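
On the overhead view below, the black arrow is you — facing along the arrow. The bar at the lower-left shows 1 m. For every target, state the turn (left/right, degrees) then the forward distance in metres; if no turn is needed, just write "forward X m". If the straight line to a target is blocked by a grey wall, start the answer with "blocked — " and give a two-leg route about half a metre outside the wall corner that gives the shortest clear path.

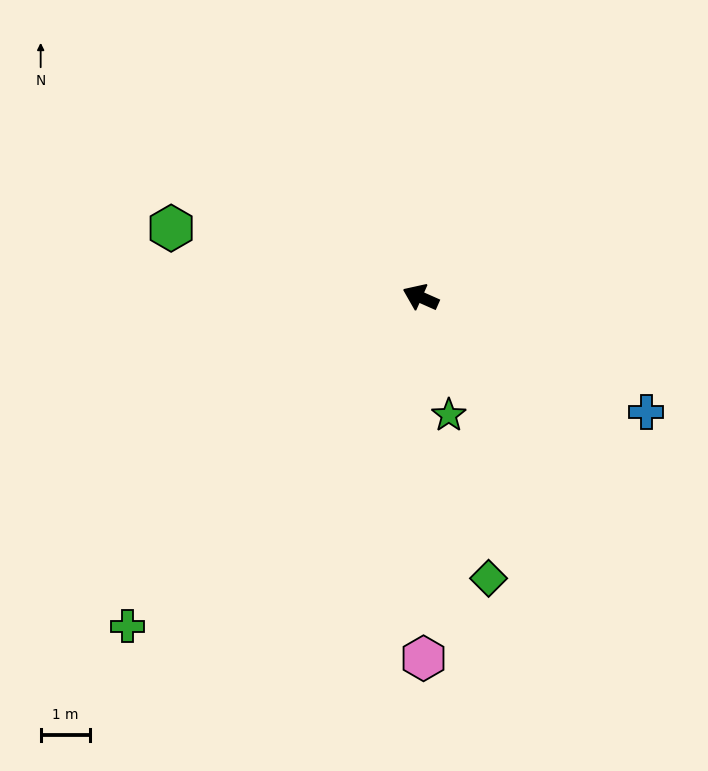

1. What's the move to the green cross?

turn left 72°, forward 8.9 m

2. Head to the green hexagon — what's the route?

turn left 8°, forward 5.2 m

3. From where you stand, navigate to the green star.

turn left 127°, forward 2.4 m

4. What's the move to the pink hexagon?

turn left 114°, forward 7.3 m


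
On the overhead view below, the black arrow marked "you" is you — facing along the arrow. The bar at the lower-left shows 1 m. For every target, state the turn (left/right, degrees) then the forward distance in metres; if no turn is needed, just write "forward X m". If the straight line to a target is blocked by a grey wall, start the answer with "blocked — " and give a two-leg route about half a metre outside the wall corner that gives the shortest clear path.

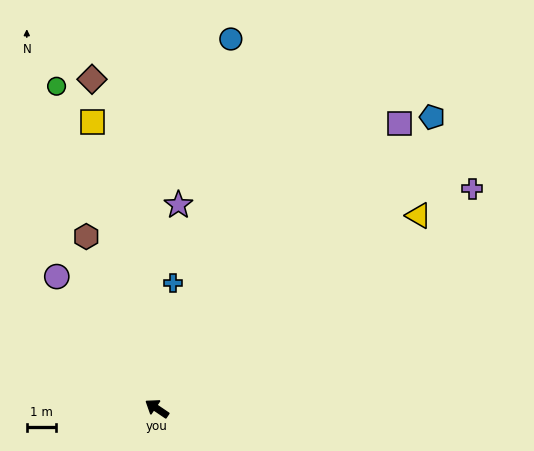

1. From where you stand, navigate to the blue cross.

turn right 63°, forward 4.4 m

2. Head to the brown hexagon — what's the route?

turn right 34°, forward 6.4 m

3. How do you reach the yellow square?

turn right 43°, forward 10.2 m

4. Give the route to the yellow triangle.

turn right 109°, forward 11.3 m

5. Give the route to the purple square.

turn right 96°, forward 13.0 m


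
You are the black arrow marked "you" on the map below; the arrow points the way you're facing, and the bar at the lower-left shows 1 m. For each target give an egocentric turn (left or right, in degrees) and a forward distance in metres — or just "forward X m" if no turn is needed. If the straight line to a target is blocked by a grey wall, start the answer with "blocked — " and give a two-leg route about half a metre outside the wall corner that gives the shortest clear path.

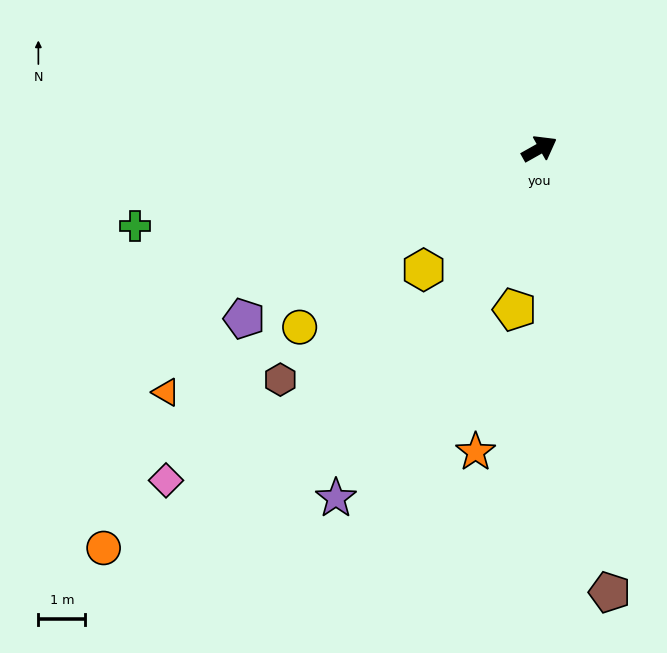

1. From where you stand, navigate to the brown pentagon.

turn right 110°, forward 9.6 m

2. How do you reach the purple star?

turn right 150°, forward 8.6 m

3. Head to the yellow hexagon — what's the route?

turn right 163°, forward 3.6 m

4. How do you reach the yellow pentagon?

turn right 128°, forward 3.5 m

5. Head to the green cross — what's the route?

turn left 162°, forward 8.8 m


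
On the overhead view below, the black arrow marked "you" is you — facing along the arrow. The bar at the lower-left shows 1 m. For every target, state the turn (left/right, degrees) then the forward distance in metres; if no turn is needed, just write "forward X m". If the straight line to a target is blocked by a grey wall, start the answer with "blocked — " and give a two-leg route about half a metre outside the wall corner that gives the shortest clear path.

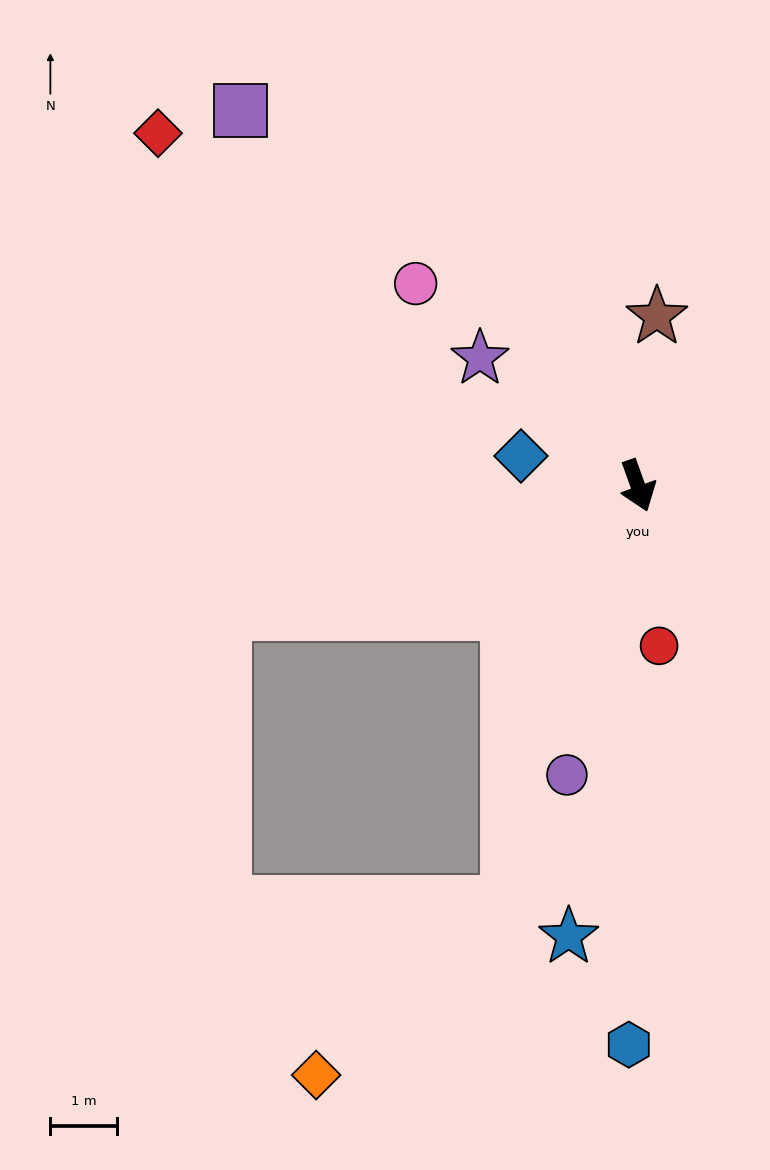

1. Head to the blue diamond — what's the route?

turn right 124°, forward 1.8 m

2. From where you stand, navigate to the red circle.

turn right 12°, forward 2.4 m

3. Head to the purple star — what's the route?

turn right 149°, forward 3.1 m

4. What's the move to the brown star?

turn left 154°, forward 2.6 m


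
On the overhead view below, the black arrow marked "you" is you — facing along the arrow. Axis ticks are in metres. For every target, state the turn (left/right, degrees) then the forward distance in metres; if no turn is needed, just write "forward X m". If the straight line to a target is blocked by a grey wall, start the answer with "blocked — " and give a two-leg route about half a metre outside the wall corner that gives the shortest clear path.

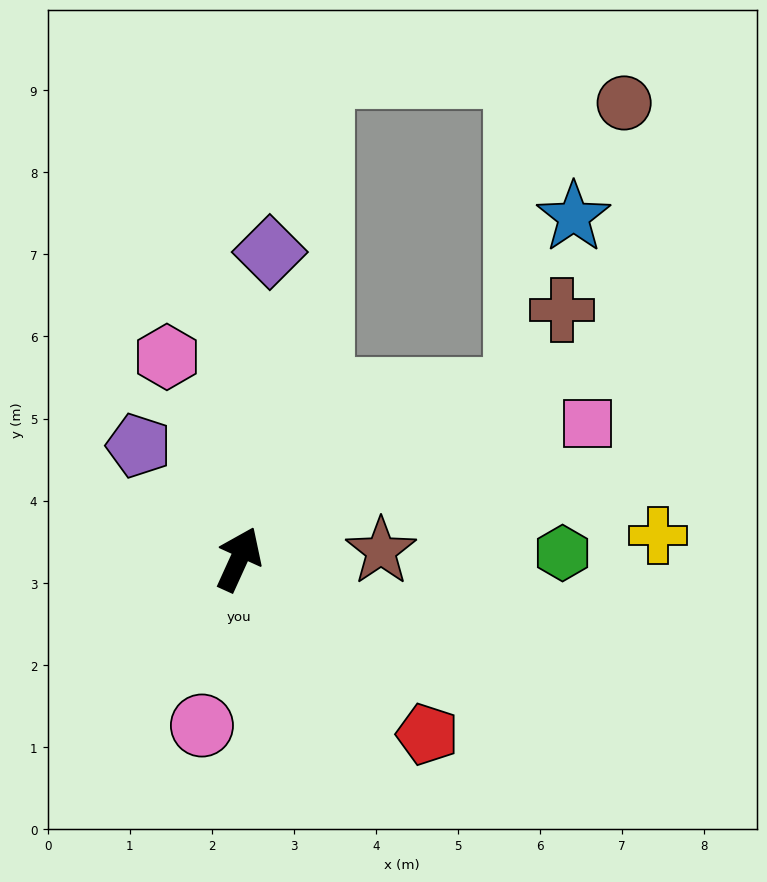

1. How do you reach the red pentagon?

turn right 108°, forward 3.1 m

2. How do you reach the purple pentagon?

turn left 66°, forward 1.8 m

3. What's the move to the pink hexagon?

turn left 44°, forward 2.6 m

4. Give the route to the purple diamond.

turn left 19°, forward 3.8 m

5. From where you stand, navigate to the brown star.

turn right 62°, forward 1.7 m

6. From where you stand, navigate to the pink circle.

turn right 168°, forward 2.1 m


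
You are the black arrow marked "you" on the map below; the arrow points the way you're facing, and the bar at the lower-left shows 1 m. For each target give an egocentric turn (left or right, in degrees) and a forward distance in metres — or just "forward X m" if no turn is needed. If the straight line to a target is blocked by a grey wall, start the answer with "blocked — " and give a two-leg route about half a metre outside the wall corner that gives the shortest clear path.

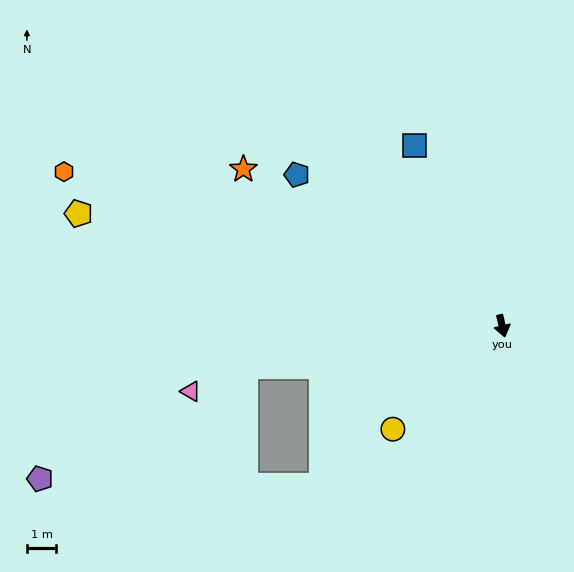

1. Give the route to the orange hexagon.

turn right 123°, forward 15.8 m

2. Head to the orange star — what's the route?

turn right 135°, forward 10.3 m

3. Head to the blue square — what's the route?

turn right 167°, forward 6.8 m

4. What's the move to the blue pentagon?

turn right 140°, forward 8.6 m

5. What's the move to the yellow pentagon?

turn right 118°, forward 14.9 m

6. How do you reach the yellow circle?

turn right 60°, forward 5.1 m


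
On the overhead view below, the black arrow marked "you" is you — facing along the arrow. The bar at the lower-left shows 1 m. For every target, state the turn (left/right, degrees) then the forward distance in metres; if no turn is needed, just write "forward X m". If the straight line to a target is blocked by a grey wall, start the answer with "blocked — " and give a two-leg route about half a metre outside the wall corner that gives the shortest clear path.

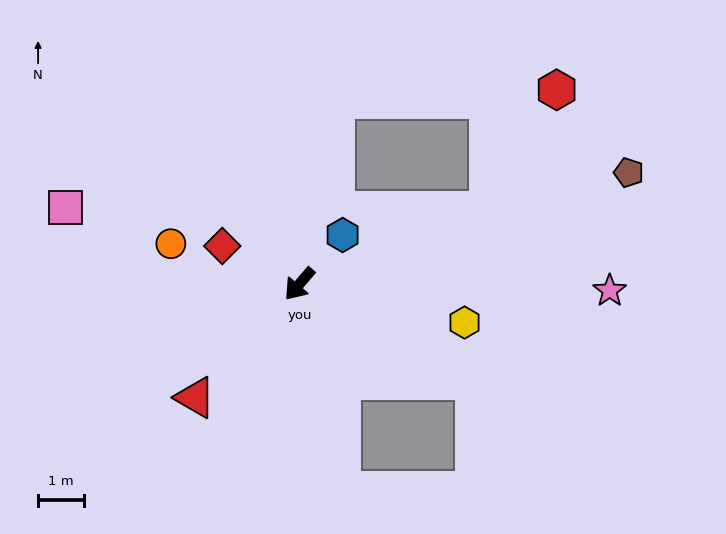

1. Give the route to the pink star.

turn left 129°, forward 6.8 m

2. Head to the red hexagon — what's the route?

blocked — turn left 152°, forward 4.4 m, then turn left 39°, forward 3.0 m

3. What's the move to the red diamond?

turn right 76°, forward 1.9 m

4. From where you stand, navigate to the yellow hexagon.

turn left 117°, forward 3.7 m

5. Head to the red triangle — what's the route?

forward 3.4 m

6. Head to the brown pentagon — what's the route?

turn left 149°, forward 7.6 m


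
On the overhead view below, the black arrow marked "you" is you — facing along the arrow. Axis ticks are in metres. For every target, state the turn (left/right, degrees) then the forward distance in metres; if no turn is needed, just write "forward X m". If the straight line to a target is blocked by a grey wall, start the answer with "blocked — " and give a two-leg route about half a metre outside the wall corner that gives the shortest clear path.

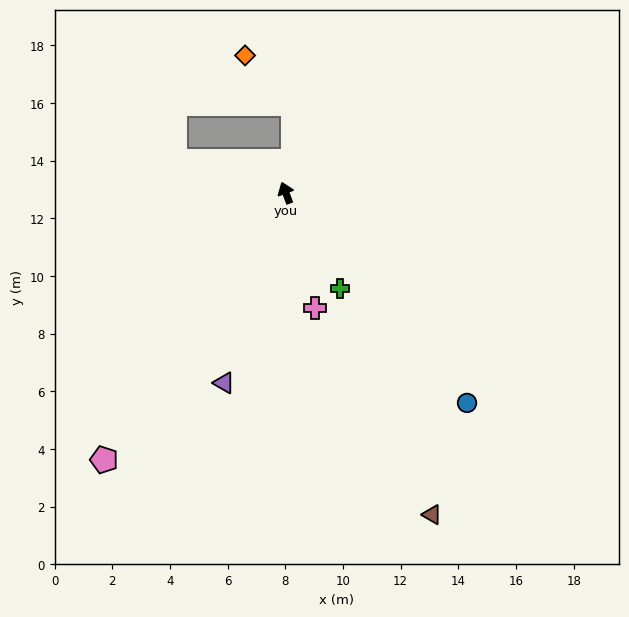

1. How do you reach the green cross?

turn right 171°, forward 3.8 m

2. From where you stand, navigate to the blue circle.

turn right 160°, forward 9.6 m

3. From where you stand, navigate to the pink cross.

turn left 174°, forward 4.1 m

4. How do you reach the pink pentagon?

turn left 125°, forward 11.2 m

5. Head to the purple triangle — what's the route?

turn left 141°, forward 6.9 m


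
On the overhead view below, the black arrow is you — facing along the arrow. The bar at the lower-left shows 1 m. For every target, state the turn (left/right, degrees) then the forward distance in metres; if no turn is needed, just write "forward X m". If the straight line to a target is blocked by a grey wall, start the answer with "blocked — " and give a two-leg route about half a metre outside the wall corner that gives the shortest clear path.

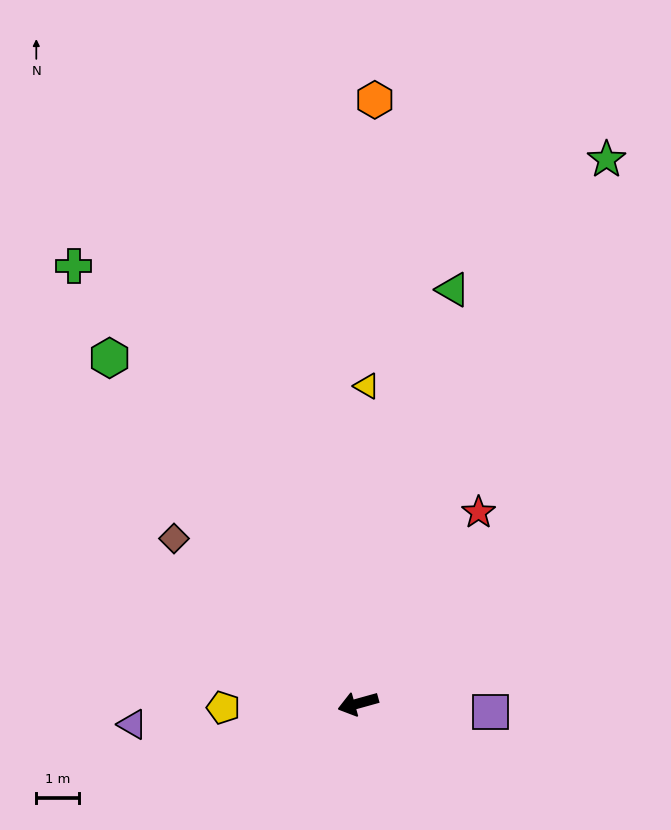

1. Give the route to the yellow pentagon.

turn right 14°, forward 3.1 m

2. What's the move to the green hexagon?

turn right 70°, forward 9.9 m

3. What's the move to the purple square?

turn left 161°, forward 3.1 m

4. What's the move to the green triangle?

turn right 118°, forward 9.9 m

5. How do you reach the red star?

turn right 138°, forward 5.3 m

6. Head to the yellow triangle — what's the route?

turn right 107°, forward 7.4 m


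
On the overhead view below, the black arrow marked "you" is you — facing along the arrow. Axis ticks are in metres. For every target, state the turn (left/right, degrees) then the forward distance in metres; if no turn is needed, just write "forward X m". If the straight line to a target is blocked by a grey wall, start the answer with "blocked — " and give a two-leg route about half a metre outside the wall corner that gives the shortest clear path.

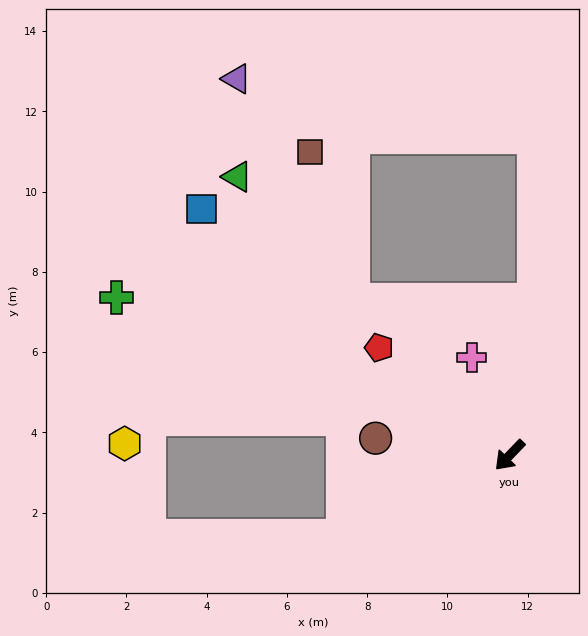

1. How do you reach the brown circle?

turn right 53°, forward 3.4 m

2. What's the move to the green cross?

turn right 68°, forward 10.6 m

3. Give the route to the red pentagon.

turn right 86°, forward 4.2 m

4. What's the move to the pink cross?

turn right 115°, forward 2.6 m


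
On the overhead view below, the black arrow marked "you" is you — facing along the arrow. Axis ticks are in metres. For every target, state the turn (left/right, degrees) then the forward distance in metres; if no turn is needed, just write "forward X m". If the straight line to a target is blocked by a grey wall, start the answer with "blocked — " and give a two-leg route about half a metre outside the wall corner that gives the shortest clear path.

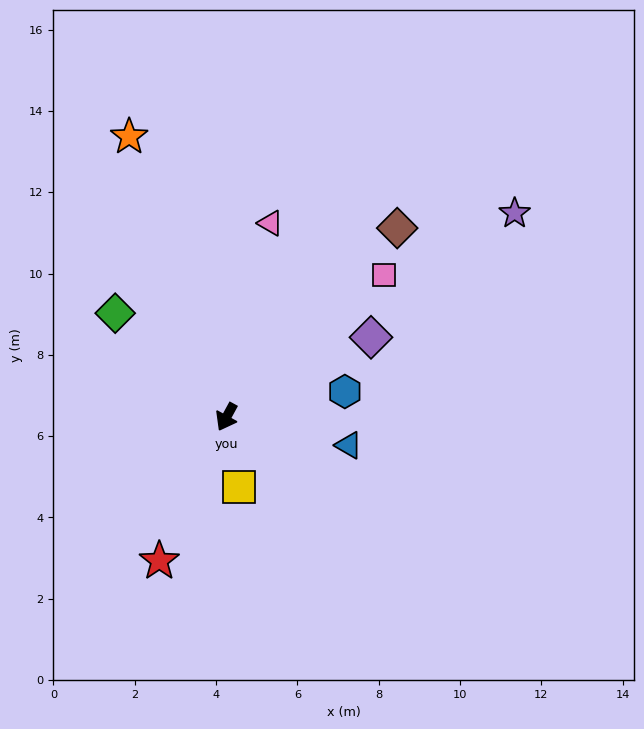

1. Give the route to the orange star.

turn right 132°, forward 7.3 m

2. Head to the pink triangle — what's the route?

turn right 164°, forward 4.9 m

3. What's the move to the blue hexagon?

turn left 131°, forward 3.0 m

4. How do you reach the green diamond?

turn right 104°, forward 3.7 m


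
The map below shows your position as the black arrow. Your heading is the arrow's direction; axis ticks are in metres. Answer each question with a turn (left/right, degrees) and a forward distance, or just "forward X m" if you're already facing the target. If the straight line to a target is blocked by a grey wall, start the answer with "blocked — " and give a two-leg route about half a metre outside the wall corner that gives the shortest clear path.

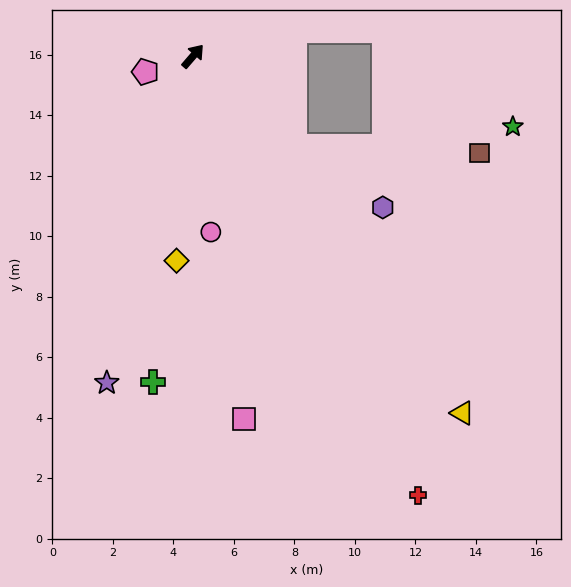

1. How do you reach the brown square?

blocked — turn right 91°, forward 4.5 m, then turn left 40°, forward 6.1 m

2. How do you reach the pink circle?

turn right 133°, forward 5.8 m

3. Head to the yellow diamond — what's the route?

turn right 144°, forward 6.8 m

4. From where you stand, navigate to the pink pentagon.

turn left 149°, forward 1.7 m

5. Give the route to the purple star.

turn right 154°, forward 11.2 m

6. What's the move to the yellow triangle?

turn right 102°, forward 14.8 m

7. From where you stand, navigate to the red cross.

turn right 112°, forward 16.3 m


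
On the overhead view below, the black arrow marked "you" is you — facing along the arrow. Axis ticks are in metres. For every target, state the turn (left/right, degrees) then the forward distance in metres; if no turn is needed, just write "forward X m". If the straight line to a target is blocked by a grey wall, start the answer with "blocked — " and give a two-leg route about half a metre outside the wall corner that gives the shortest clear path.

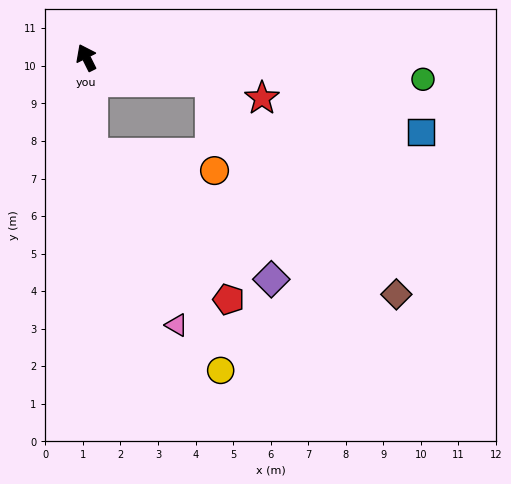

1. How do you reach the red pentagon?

blocked — turn left 157°, forward 2.6 m, then turn left 40°, forward 5.3 m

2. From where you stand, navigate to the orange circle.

blocked — turn right 127°, forward 3.4 m, then turn right 78°, forward 2.4 m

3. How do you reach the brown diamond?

blocked — turn right 127°, forward 3.4 m, then turn right 39°, forward 7.5 m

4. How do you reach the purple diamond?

blocked — turn left 157°, forward 2.6 m, then turn left 52°, forward 5.8 m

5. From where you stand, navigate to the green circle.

turn right 120°, forward 9.0 m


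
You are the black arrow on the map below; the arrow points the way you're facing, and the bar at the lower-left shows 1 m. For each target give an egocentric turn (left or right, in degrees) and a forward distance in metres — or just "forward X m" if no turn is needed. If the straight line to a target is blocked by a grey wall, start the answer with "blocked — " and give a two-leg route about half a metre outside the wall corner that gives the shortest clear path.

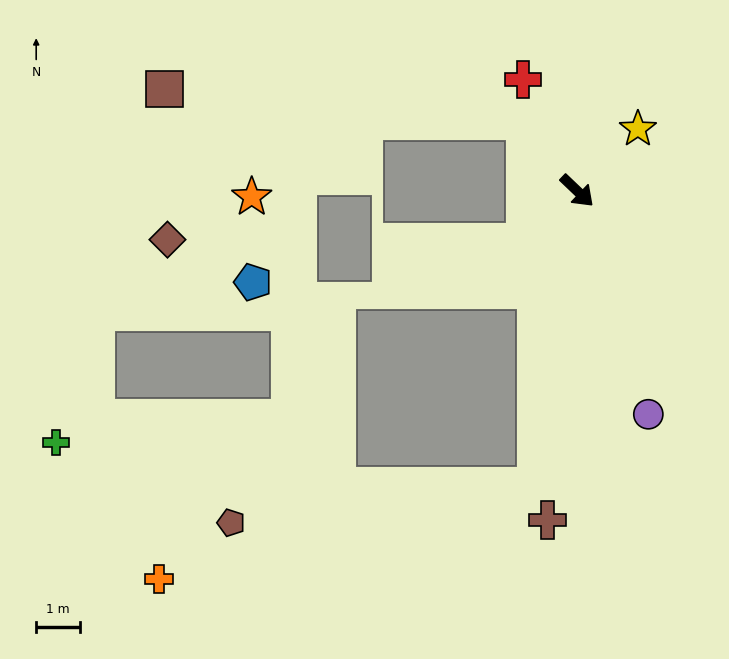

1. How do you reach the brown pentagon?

blocked — turn right 54°, forward 6.8 m, then turn right 75°, forward 7.0 m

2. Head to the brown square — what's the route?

blocked — turn left 171°, forward 2.0 m, then turn left 48°, forward 8.2 m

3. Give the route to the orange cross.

blocked — turn right 54°, forward 6.8 m, then turn right 68°, forward 8.8 m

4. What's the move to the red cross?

turn left 160°, forward 2.8 m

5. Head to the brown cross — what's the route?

turn right 51°, forward 7.5 m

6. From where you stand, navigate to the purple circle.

turn right 29°, forward 5.3 m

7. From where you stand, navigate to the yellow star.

turn left 89°, forward 2.0 m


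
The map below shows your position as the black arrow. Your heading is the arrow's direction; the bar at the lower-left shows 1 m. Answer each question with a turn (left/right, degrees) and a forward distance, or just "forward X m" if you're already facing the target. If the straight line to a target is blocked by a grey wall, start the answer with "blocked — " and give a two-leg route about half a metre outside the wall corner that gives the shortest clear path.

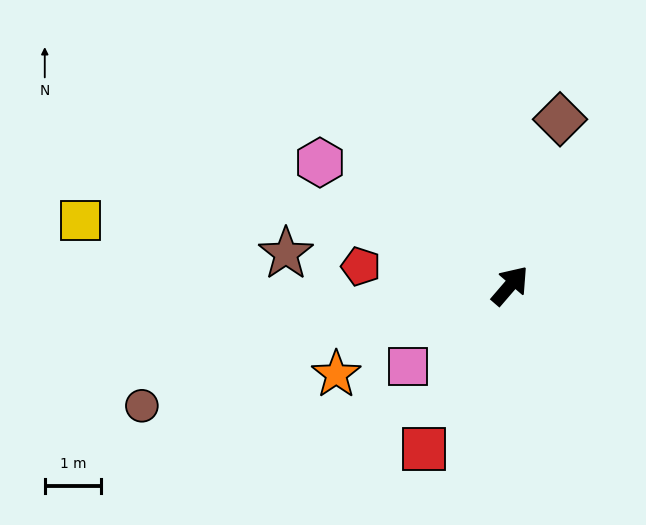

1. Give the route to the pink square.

turn left 169°, forward 2.3 m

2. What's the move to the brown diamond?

turn left 24°, forward 3.1 m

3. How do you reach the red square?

turn right 167°, forward 3.3 m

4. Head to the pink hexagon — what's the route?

turn left 98°, forward 4.0 m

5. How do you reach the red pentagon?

turn left 123°, forward 2.7 m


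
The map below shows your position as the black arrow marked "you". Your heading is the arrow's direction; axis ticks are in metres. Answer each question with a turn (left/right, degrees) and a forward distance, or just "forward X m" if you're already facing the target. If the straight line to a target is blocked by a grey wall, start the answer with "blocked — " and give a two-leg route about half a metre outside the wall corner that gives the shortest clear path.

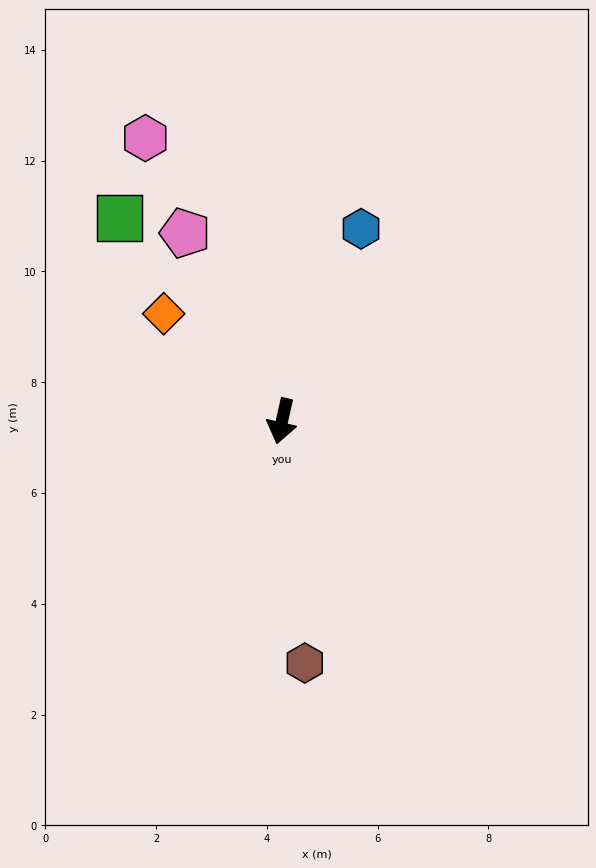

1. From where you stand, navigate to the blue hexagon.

turn left 170°, forward 3.8 m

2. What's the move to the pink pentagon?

turn right 140°, forward 3.8 m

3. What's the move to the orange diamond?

turn right 120°, forward 2.9 m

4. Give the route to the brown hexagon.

turn left 18°, forward 4.4 m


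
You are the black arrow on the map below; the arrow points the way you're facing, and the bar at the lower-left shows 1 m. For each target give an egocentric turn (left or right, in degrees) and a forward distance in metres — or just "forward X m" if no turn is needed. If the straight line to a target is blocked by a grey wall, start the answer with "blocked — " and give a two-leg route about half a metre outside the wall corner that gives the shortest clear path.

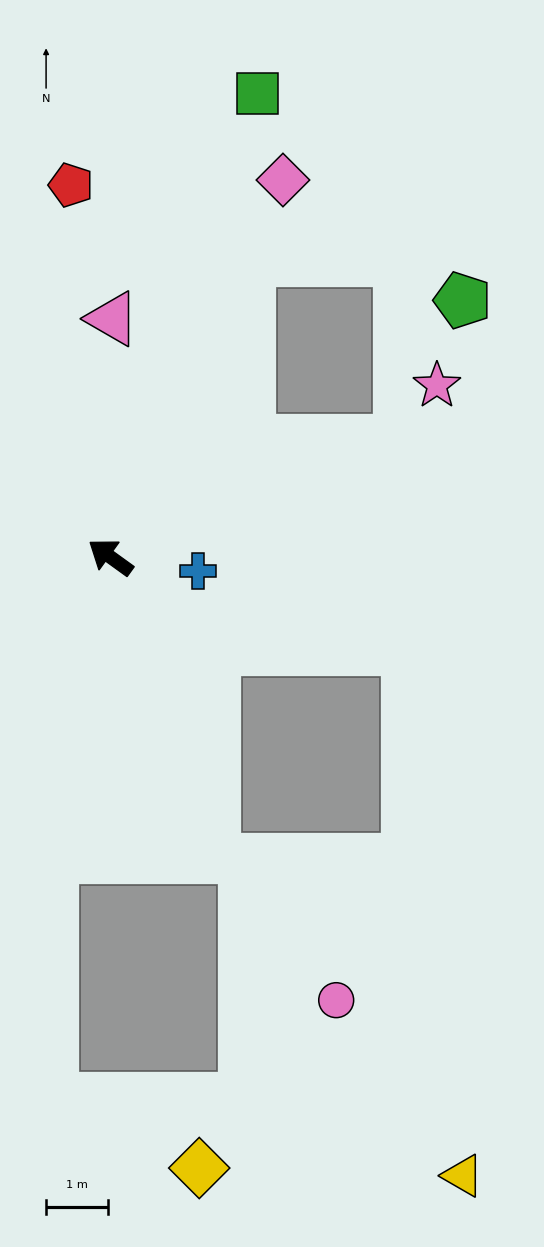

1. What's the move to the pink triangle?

turn right 55°, forward 3.9 m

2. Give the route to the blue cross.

turn right 153°, forward 1.4 m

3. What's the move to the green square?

turn right 72°, forward 7.9 m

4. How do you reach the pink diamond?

turn right 79°, forward 6.7 m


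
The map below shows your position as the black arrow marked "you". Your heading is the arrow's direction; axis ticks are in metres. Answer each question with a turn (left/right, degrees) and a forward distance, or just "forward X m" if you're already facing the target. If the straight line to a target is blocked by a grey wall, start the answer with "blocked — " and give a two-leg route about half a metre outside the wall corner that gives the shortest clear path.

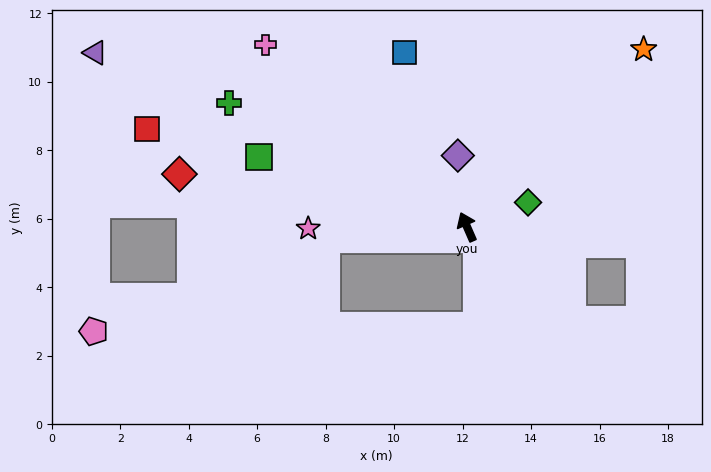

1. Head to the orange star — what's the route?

turn right 68°, forward 7.3 m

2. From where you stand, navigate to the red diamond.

turn left 56°, forward 8.5 m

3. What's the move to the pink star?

turn left 67°, forward 4.6 m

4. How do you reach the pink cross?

turn left 24°, forward 7.9 m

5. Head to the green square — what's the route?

turn left 48°, forward 6.4 m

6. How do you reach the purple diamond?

turn right 16°, forward 2.1 m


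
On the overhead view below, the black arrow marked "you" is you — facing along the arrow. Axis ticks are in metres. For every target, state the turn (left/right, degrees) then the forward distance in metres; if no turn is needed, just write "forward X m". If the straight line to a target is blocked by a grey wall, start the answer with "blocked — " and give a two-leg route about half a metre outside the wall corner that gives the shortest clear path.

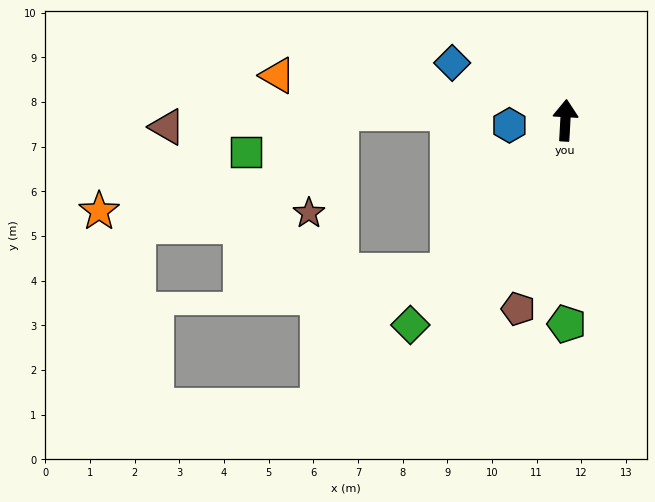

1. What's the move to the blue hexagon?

turn left 98°, forward 1.3 m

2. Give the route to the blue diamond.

turn left 66°, forward 2.8 m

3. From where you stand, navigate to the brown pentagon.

turn left 169°, forward 4.4 m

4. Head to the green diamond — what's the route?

turn left 146°, forward 5.7 m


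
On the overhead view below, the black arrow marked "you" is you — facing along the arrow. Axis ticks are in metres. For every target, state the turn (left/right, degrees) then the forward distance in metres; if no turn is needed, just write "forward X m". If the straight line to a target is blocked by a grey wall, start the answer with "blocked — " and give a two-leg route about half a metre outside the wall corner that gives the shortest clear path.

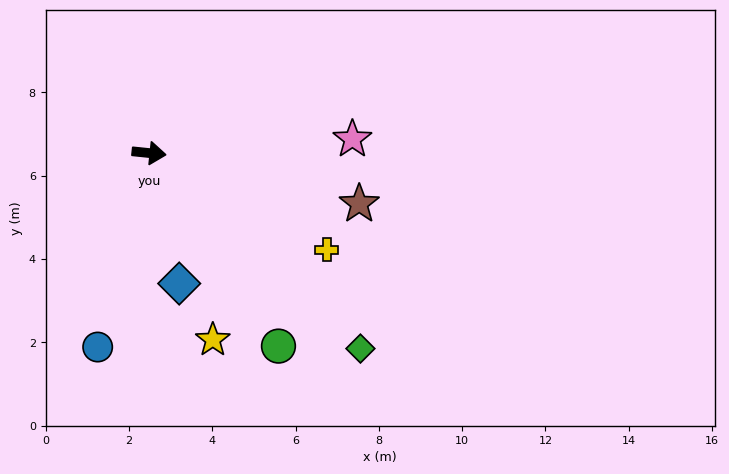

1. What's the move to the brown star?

turn right 8°, forward 5.2 m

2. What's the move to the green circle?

turn right 50°, forward 5.6 m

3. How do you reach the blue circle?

turn right 99°, forward 4.8 m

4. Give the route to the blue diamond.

turn right 71°, forward 3.2 m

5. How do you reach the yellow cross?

turn right 23°, forward 4.9 m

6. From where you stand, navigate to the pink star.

turn left 10°, forward 4.9 m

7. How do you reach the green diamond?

turn right 37°, forward 6.9 m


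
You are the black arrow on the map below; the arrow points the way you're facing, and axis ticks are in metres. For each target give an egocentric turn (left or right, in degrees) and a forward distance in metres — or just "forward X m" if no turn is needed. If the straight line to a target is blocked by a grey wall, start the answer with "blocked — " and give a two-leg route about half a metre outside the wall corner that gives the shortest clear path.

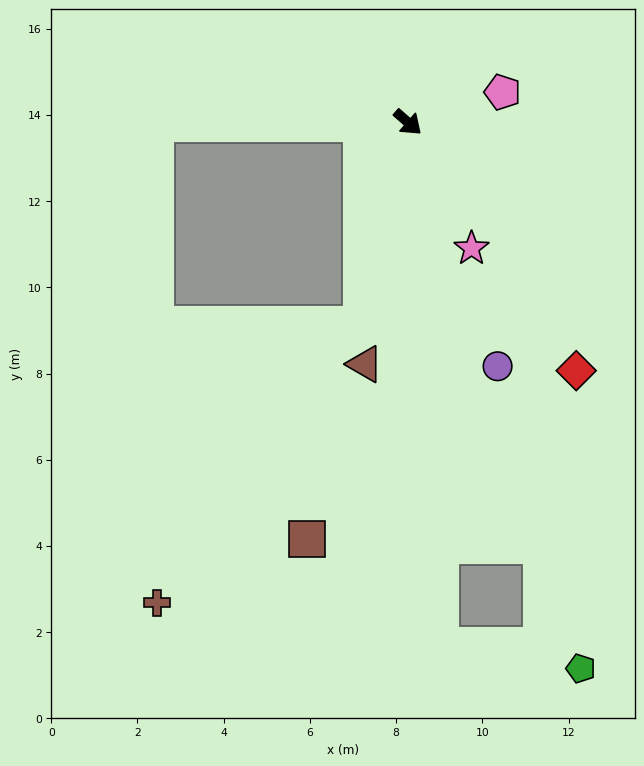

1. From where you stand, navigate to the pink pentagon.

turn left 59°, forward 2.3 m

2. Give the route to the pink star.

turn right 22°, forward 3.3 m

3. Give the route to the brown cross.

blocked — turn right 138°, forward 5.8 m, then turn left 89°, forward 11.1 m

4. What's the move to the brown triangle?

turn right 59°, forward 5.7 m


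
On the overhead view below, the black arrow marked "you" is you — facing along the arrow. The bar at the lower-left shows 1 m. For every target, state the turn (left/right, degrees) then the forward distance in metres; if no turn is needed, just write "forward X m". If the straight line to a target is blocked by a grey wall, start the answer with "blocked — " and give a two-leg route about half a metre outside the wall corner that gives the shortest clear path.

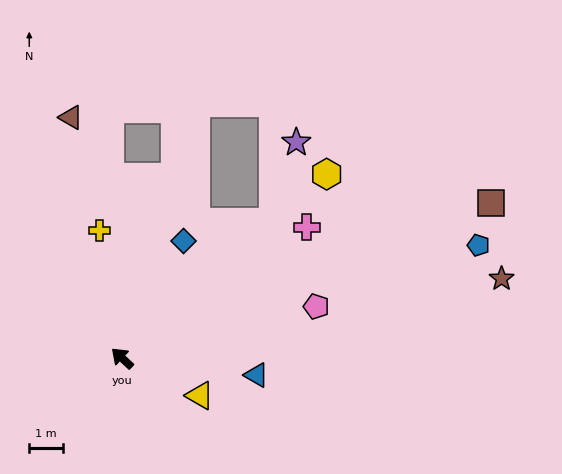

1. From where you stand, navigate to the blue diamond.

turn right 75°, forward 3.9 m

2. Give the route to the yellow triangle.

turn right 163°, forward 2.6 m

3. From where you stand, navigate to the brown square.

turn right 114°, forward 11.8 m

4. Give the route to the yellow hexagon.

turn right 95°, forward 8.2 m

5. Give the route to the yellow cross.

turn right 37°, forward 3.8 m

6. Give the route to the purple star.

blocked — turn right 95°, forward 6.0 m, then turn left 32°, forward 2.5 m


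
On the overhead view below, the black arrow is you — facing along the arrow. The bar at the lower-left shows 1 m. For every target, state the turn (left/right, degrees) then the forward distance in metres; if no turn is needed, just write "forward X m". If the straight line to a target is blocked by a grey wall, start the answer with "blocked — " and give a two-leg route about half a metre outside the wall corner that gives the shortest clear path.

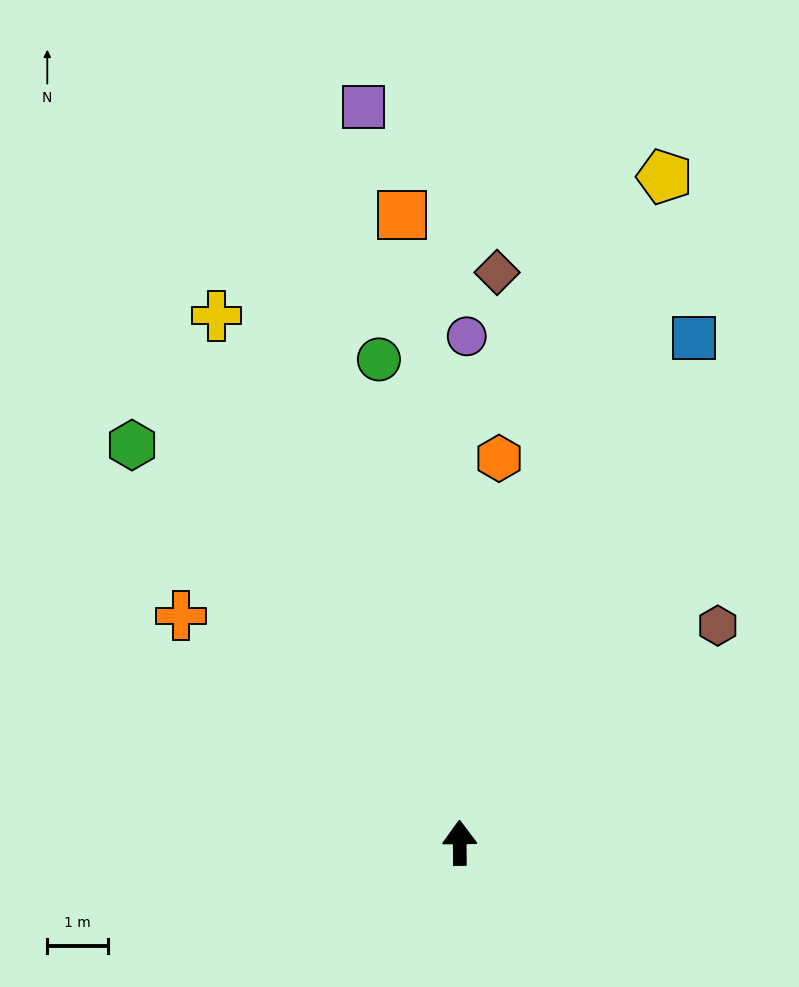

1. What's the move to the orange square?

turn left 5°, forward 10.5 m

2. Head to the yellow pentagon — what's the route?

turn right 18°, forward 11.6 m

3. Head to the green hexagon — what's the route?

turn left 39°, forward 8.5 m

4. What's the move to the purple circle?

forward 8.4 m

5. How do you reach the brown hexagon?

turn right 50°, forward 5.6 m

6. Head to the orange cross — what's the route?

turn left 50°, forward 6.0 m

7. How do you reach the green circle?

turn left 9°, forward 8.1 m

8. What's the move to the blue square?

turn right 25°, forward 9.2 m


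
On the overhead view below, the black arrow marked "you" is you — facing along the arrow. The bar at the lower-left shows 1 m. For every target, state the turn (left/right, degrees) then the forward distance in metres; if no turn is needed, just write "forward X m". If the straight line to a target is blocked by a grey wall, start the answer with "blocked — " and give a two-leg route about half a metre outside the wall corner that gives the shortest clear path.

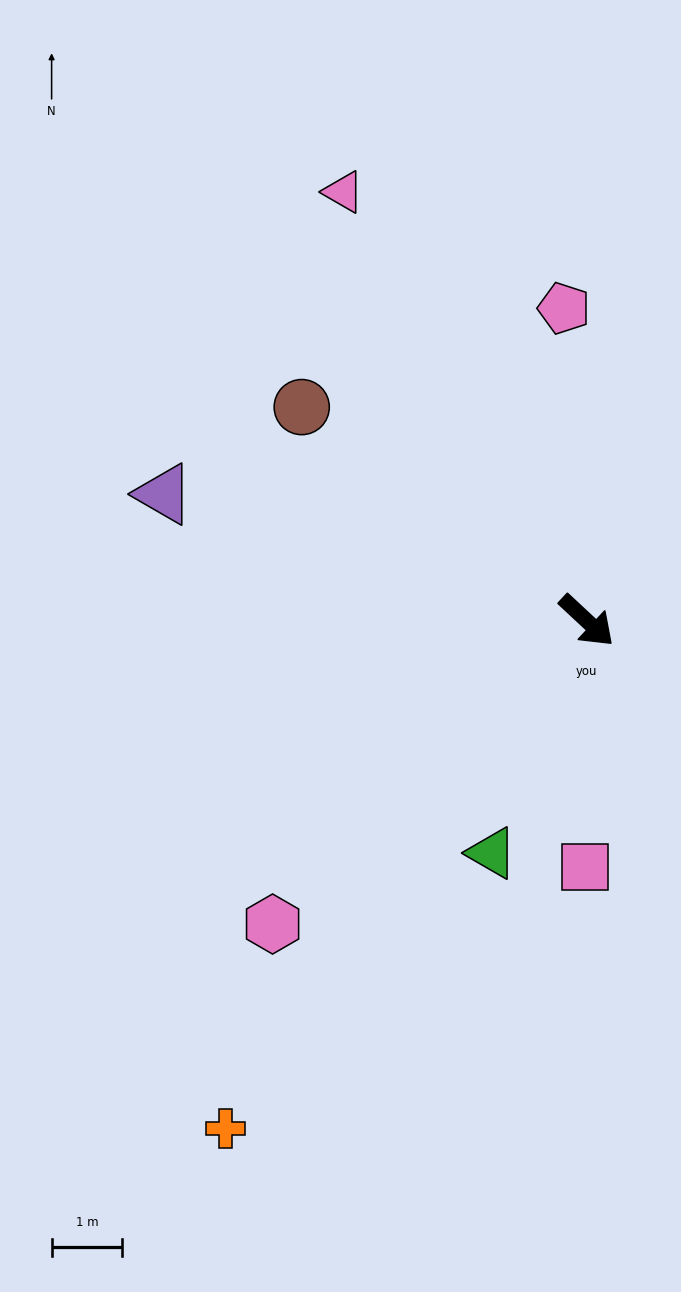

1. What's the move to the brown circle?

turn right 174°, forward 5.1 m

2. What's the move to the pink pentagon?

turn left 137°, forward 4.4 m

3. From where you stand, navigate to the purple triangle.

turn right 154°, forward 6.3 m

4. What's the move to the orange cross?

turn right 82°, forward 8.8 m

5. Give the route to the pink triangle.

turn left 163°, forward 7.0 m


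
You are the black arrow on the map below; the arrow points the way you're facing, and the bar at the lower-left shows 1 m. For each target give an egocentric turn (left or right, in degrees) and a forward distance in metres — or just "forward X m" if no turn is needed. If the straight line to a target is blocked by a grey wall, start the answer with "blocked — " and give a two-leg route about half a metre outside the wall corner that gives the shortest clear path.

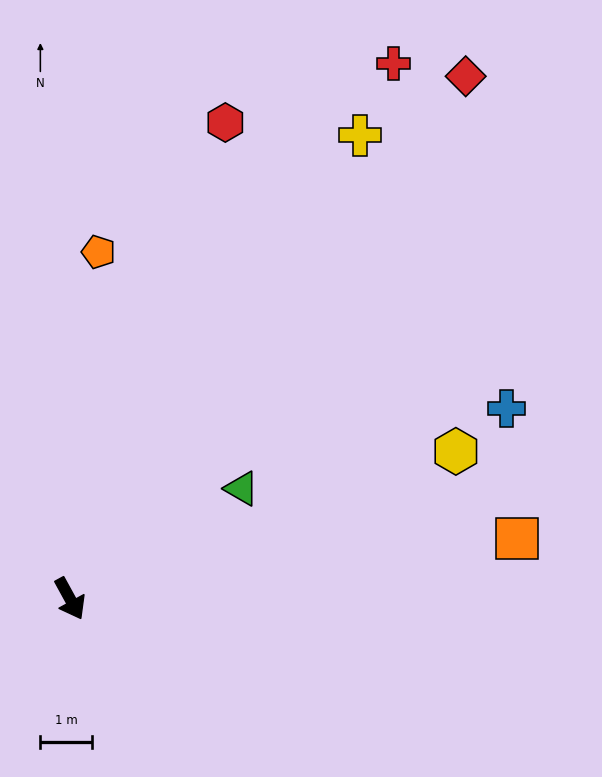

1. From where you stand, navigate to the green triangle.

turn left 94°, forward 4.0 m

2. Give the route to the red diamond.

turn left 114°, forward 12.7 m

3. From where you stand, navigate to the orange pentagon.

turn left 147°, forward 6.8 m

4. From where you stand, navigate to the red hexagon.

turn left 133°, forward 9.7 m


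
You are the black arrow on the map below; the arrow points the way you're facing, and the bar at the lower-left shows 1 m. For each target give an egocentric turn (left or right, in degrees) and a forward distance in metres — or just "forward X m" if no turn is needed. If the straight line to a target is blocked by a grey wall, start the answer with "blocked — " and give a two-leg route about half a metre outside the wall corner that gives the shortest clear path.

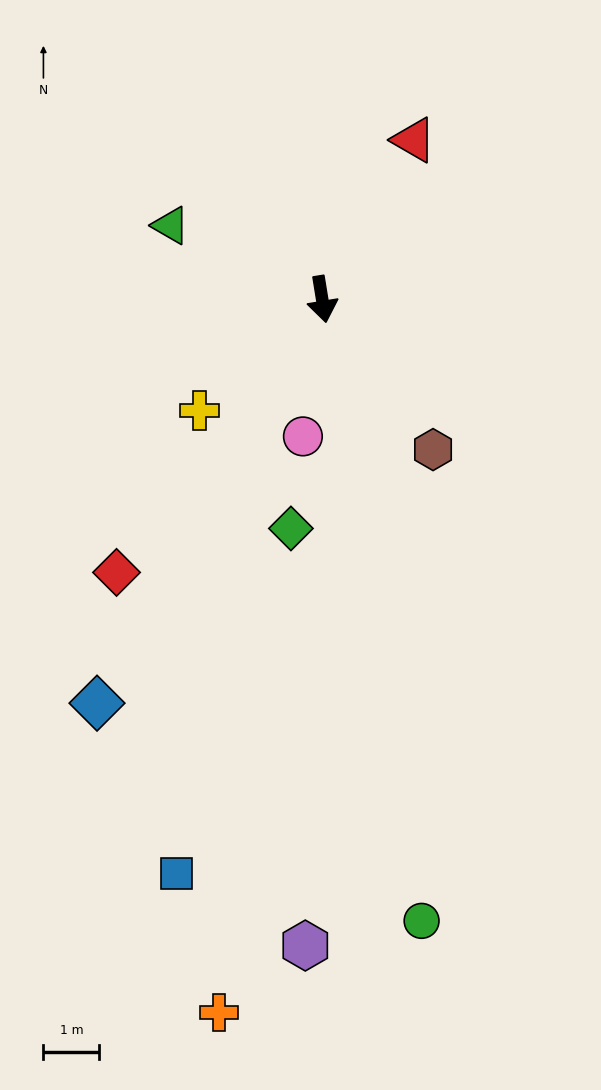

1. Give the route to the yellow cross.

turn right 57°, forward 3.0 m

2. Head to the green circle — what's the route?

forward 11.2 m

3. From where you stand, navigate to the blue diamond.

turn right 38°, forward 8.3 m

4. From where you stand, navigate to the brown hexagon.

turn left 27°, forward 3.3 m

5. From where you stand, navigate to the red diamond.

turn right 46°, forward 6.1 m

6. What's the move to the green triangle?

turn right 125°, forward 3.0 m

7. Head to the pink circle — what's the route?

turn right 17°, forward 2.5 m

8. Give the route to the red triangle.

turn left 141°, forward 3.3 m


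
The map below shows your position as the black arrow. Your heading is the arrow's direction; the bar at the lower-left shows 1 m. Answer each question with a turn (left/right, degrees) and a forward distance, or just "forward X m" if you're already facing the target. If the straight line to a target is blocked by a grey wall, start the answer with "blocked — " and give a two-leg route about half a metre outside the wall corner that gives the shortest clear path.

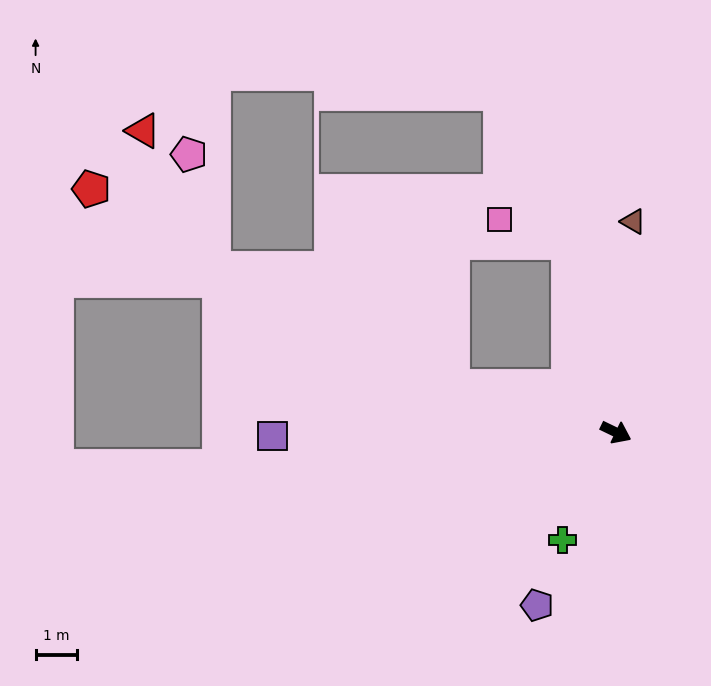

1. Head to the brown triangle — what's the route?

turn left 111°, forward 5.2 m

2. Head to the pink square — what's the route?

blocked — turn left 130°, forward 4.8 m, then turn left 57°, forward 1.8 m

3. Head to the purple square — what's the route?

turn right 154°, forward 8.4 m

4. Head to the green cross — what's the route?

turn right 91°, forward 2.9 m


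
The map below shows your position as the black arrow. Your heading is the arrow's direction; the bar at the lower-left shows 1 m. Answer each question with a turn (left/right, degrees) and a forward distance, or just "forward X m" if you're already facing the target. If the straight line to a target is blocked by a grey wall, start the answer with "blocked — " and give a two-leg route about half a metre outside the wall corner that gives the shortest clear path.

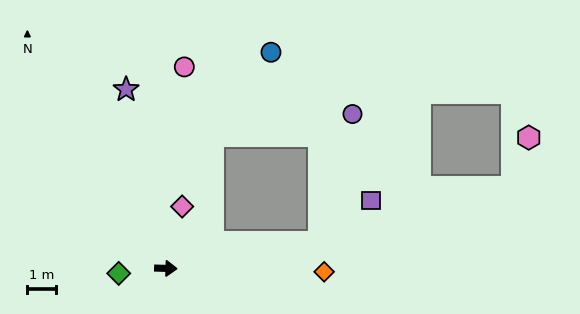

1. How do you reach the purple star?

turn left 104°, forward 6.5 m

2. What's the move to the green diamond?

turn right 172°, forward 1.7 m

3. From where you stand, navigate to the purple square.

blocked — turn left 11°, forward 5.5 m, then turn left 30°, forward 2.3 m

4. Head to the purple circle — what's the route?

blocked — turn left 11°, forward 5.5 m, then turn left 66°, forward 4.7 m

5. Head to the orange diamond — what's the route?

forward 5.6 m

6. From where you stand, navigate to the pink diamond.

turn left 77°, forward 2.3 m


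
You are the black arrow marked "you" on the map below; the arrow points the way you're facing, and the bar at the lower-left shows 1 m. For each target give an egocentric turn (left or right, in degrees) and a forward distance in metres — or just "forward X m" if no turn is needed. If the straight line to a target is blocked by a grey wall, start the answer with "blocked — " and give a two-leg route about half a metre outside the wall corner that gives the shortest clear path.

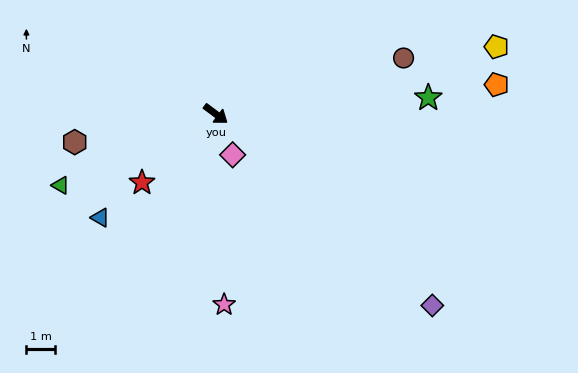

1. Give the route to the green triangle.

turn right 119°, forward 5.9 m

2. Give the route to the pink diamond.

turn right 31°, forward 1.5 m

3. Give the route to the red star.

turn right 100°, forward 3.5 m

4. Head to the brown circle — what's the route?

turn left 53°, forward 6.8 m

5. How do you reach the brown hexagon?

turn right 132°, forward 5.0 m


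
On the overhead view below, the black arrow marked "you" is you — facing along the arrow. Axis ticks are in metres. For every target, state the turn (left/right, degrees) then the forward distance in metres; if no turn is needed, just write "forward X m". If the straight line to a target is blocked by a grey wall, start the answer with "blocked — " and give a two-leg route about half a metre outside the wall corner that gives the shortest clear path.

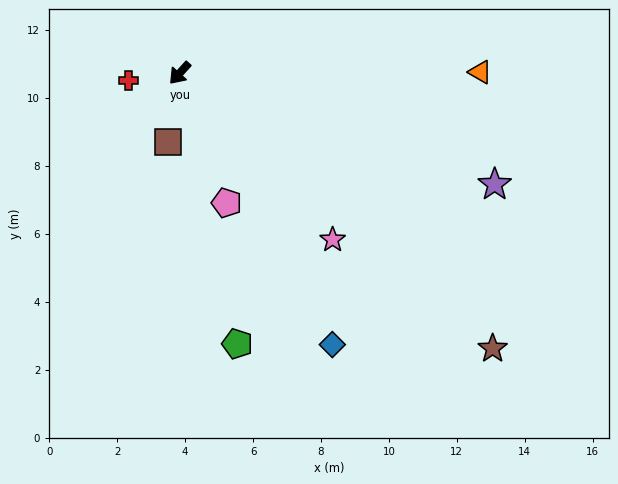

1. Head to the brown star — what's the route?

turn left 91°, forward 12.3 m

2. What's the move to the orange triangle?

turn left 132°, forward 8.8 m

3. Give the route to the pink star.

turn left 85°, forward 6.7 m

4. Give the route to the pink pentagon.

turn left 62°, forward 4.1 m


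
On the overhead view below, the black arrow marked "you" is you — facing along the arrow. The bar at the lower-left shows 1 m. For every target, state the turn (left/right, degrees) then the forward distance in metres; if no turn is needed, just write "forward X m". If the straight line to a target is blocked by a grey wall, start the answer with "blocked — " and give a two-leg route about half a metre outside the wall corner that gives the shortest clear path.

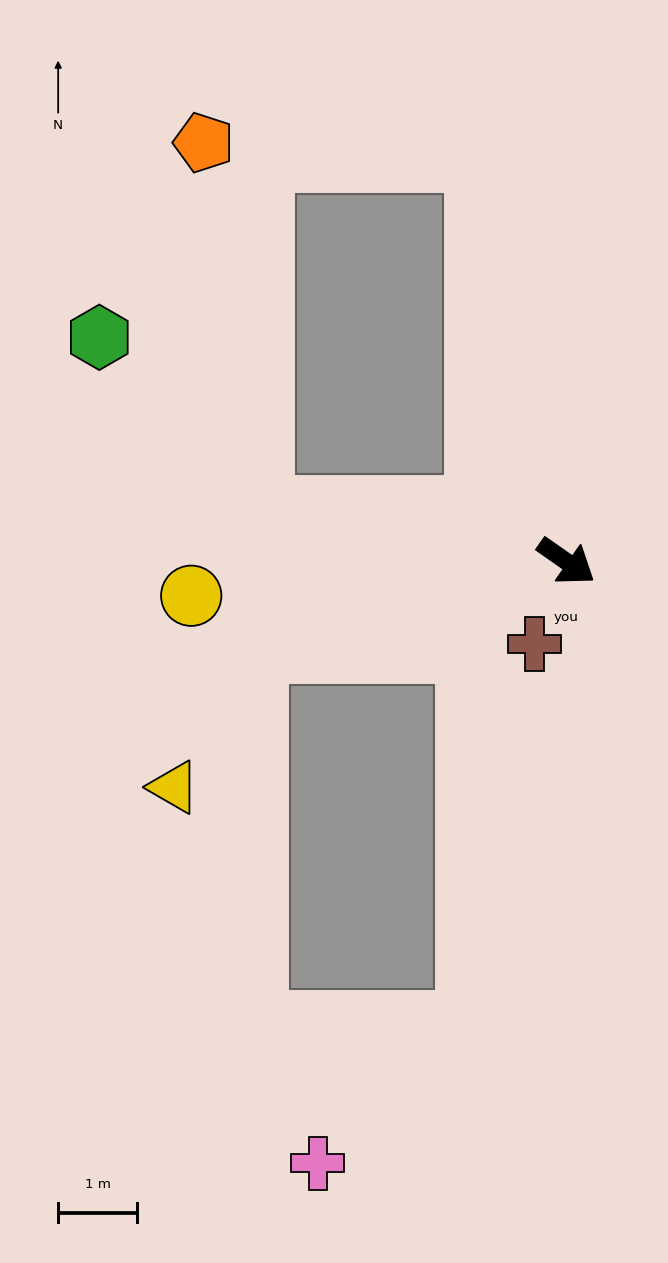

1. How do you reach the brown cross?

turn right 76°, forward 1.1 m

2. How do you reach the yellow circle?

turn right 140°, forward 4.8 m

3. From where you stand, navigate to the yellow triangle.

blocked — turn right 129°, forward 4.1 m, then turn left 44°, forward 2.0 m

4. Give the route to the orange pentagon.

blocked — turn right 155°, forward 3.9 m, then turn right 71°, forward 4.7 m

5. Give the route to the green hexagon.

blocked — turn right 155°, forward 3.9 m, then turn right 37°, forward 3.0 m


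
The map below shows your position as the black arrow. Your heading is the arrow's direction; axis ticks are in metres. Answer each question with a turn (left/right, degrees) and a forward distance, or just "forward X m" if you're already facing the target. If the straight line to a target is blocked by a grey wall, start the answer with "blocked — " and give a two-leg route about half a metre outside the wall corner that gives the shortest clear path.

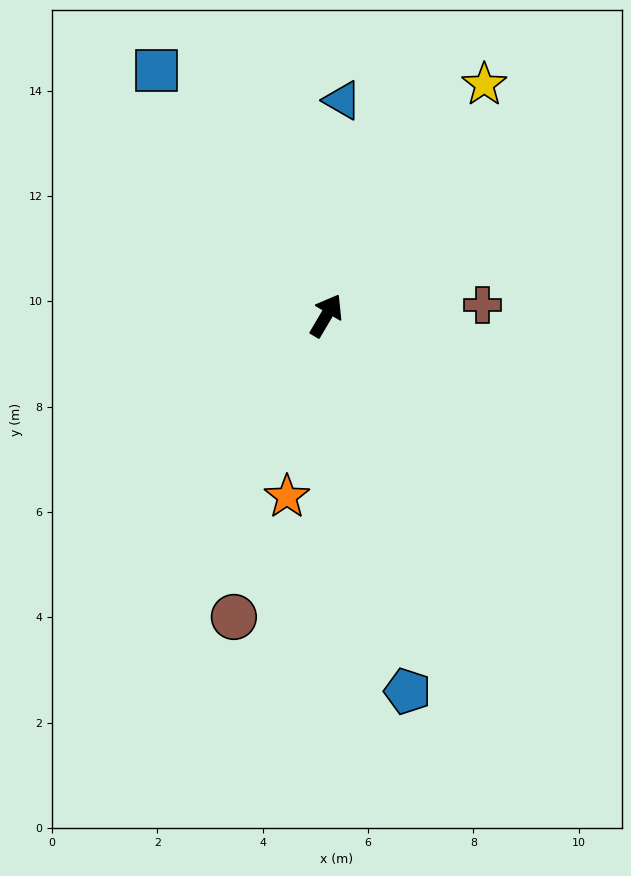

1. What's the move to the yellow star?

turn right 4°, forward 5.3 m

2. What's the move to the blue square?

turn left 65°, forward 5.7 m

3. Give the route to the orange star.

turn right 162°, forward 3.5 m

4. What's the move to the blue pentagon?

turn right 137°, forward 7.3 m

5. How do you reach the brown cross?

turn right 56°, forward 3.0 m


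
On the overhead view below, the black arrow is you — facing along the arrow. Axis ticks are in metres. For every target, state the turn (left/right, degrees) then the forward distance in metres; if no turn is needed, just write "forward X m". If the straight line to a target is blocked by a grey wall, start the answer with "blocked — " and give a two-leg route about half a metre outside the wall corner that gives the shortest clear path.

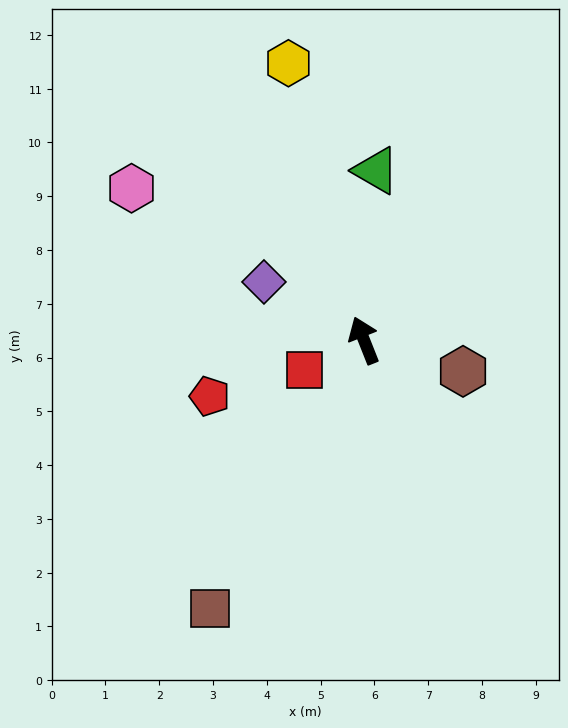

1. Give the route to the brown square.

turn left 128°, forward 5.7 m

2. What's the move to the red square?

turn left 95°, forward 1.2 m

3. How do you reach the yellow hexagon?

turn right 6°, forward 5.3 m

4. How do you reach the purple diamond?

turn left 38°, forward 2.2 m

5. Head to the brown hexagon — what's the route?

turn right 129°, forward 1.9 m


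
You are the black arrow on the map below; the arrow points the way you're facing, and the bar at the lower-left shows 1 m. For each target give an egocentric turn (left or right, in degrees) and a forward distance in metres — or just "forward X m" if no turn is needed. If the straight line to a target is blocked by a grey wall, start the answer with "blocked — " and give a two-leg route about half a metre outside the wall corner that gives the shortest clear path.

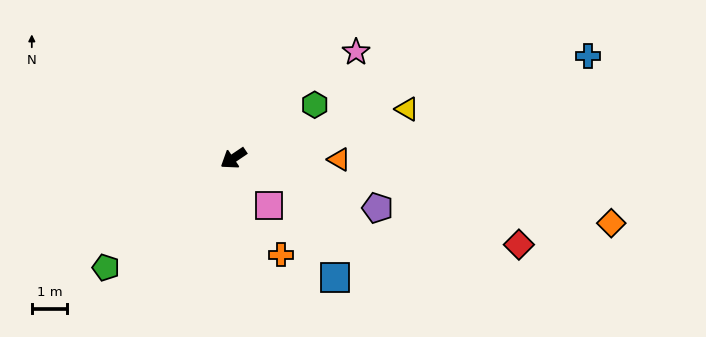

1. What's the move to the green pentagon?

turn left 7°, forward 4.8 m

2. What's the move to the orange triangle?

turn left 145°, forward 3.0 m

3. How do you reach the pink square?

turn left 93°, forward 1.7 m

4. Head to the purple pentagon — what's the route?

turn left 127°, forward 4.3 m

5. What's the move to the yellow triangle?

turn left 162°, forward 5.1 m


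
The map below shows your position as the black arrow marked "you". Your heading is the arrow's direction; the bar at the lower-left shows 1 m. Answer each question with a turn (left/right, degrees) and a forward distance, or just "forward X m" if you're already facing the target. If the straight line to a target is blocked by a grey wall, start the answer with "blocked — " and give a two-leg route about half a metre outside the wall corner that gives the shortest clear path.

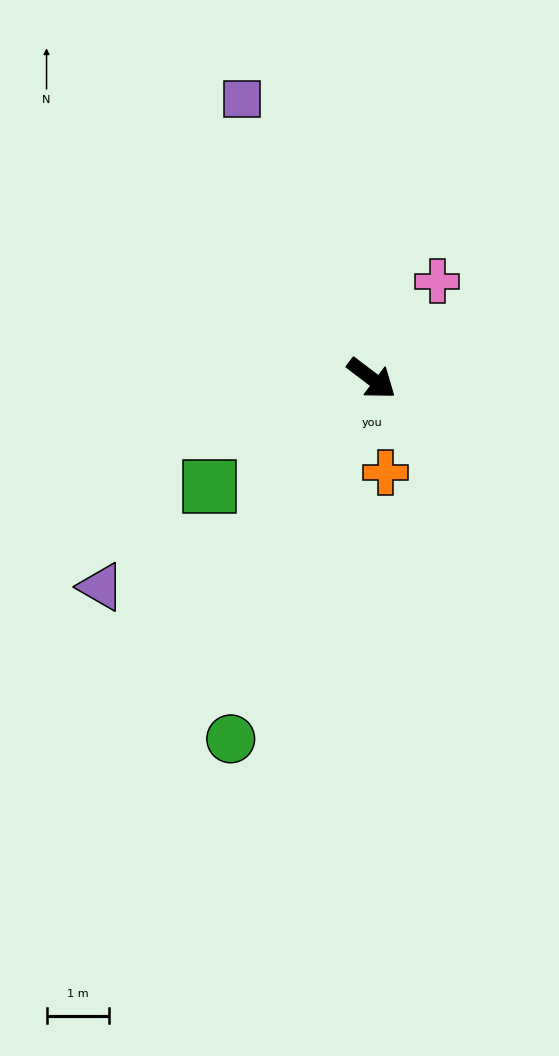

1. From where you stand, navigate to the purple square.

turn left 152°, forward 4.9 m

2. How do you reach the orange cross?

turn right 45°, forward 1.5 m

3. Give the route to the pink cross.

turn left 93°, forward 1.9 m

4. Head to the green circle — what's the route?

turn right 74°, forward 6.2 m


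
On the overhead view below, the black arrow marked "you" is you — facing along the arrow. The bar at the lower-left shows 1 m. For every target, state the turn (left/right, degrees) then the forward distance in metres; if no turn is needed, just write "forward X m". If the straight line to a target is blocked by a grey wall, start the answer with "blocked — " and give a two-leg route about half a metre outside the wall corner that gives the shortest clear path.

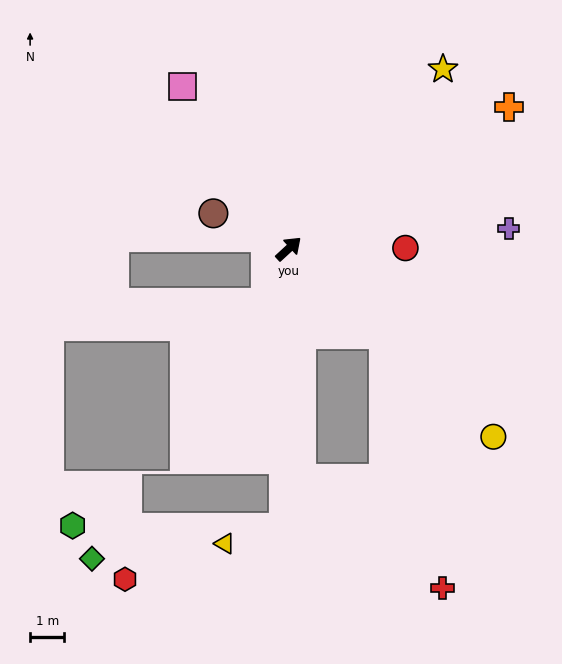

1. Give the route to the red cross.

blocked — turn right 85°, forward 3.8 m, then turn right 34°, forward 7.6 m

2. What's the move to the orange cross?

turn right 10°, forward 7.7 m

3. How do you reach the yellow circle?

turn right 85°, forward 8.1 m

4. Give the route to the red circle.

turn right 42°, forward 3.4 m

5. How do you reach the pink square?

turn left 81°, forward 5.7 m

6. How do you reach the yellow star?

turn left 7°, forward 6.9 m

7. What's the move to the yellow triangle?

blocked — turn right 134°, forward 8.1 m, then turn right 73°, forward 1.8 m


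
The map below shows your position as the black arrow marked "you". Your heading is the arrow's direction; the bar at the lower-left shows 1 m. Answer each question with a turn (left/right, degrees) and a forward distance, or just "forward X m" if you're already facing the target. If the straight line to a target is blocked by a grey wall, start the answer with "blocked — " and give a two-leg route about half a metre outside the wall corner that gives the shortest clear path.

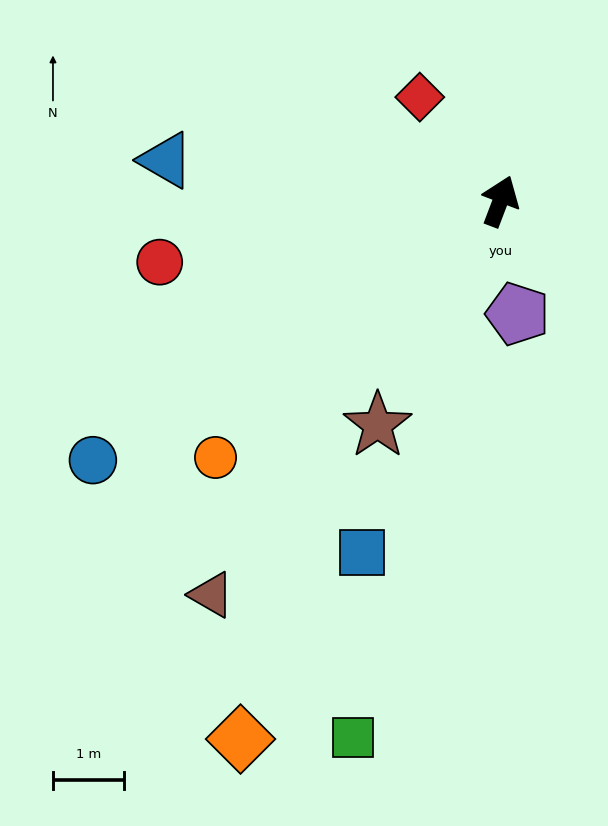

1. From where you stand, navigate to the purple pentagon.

turn right 150°, forward 1.6 m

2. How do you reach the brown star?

turn left 172°, forward 3.6 m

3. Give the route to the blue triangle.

turn left 104°, forward 4.8 m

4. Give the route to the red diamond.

turn left 59°, forward 1.9 m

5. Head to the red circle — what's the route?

turn left 121°, forward 4.9 m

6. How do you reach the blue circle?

turn left 143°, forward 6.8 m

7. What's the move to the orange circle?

turn left 153°, forward 5.4 m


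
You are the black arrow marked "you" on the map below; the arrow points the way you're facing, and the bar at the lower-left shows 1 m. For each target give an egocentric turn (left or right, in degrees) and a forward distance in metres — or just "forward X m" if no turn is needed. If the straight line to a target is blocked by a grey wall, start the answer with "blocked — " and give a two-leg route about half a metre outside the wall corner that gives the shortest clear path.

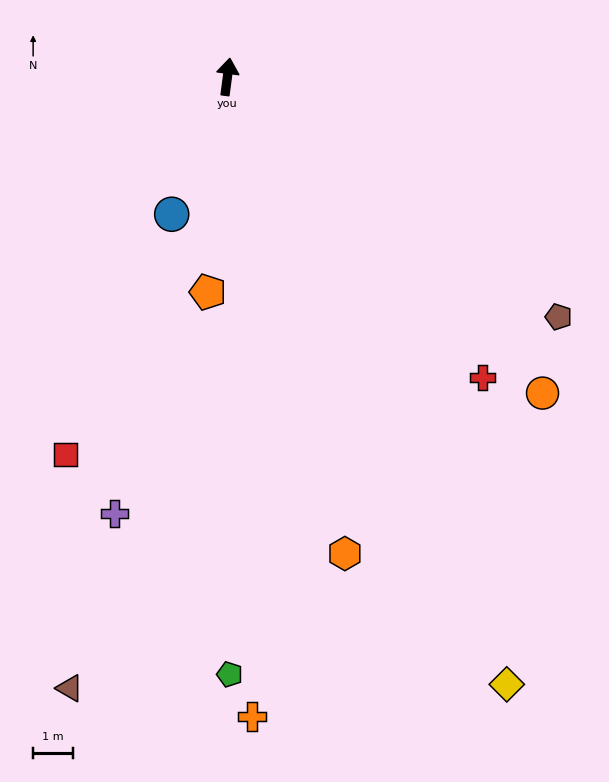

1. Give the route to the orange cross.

turn right 170°, forward 15.9 m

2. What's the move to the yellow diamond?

turn right 148°, forward 16.6 m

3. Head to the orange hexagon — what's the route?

turn right 159°, forward 12.2 m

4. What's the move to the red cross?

turn right 132°, forward 9.8 m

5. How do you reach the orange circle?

turn right 128°, forward 11.1 m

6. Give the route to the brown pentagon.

turn right 118°, forward 10.2 m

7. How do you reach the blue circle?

turn left 165°, forward 3.7 m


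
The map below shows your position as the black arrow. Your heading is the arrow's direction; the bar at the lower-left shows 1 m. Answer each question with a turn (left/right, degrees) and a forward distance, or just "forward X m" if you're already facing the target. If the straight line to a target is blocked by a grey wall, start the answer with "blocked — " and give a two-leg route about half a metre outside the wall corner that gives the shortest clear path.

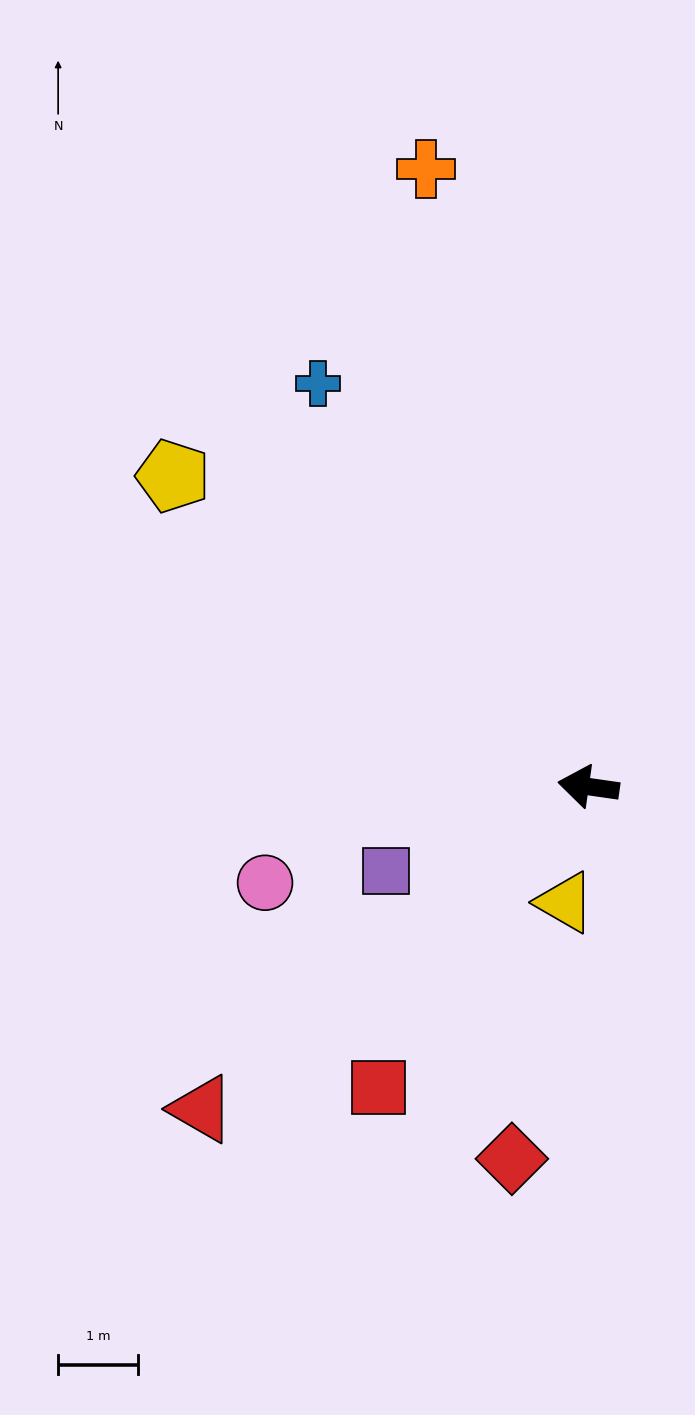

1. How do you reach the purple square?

turn left 31°, forward 2.7 m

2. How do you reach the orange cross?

turn right 67°, forward 8.0 m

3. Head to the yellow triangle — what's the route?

turn left 87°, forward 1.5 m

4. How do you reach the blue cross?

turn right 48°, forward 6.1 m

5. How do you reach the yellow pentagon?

turn right 29°, forward 6.5 m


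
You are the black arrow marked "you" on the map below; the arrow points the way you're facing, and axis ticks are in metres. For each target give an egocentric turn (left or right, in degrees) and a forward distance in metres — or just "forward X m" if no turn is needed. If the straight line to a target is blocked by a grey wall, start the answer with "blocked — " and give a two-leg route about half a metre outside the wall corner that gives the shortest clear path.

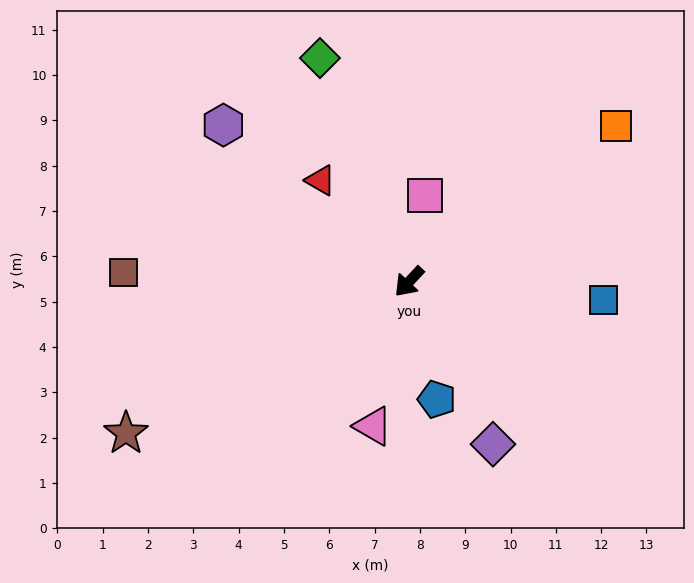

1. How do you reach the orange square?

turn left 170°, forward 5.7 m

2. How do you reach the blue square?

turn left 128°, forward 4.3 m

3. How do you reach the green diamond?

turn right 115°, forward 5.3 m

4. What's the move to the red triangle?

turn right 96°, forward 3.0 m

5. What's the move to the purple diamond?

turn left 70°, forward 4.0 m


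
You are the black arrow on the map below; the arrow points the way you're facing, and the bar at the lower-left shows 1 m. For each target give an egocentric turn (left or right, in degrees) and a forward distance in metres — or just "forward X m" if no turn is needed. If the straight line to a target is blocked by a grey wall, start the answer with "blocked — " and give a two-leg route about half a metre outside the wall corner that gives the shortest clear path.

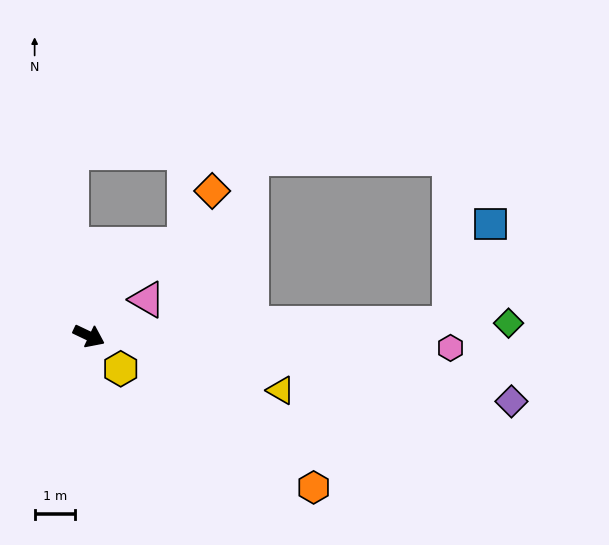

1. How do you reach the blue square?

blocked — turn left 28°, forward 8.8 m, then turn left 65°, forward 2.6 m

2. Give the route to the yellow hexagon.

turn right 20°, forward 1.1 m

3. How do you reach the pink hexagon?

turn left 24°, forward 8.9 m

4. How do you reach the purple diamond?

turn left 17°, forward 10.5 m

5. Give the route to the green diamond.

turn left 27°, forward 10.3 m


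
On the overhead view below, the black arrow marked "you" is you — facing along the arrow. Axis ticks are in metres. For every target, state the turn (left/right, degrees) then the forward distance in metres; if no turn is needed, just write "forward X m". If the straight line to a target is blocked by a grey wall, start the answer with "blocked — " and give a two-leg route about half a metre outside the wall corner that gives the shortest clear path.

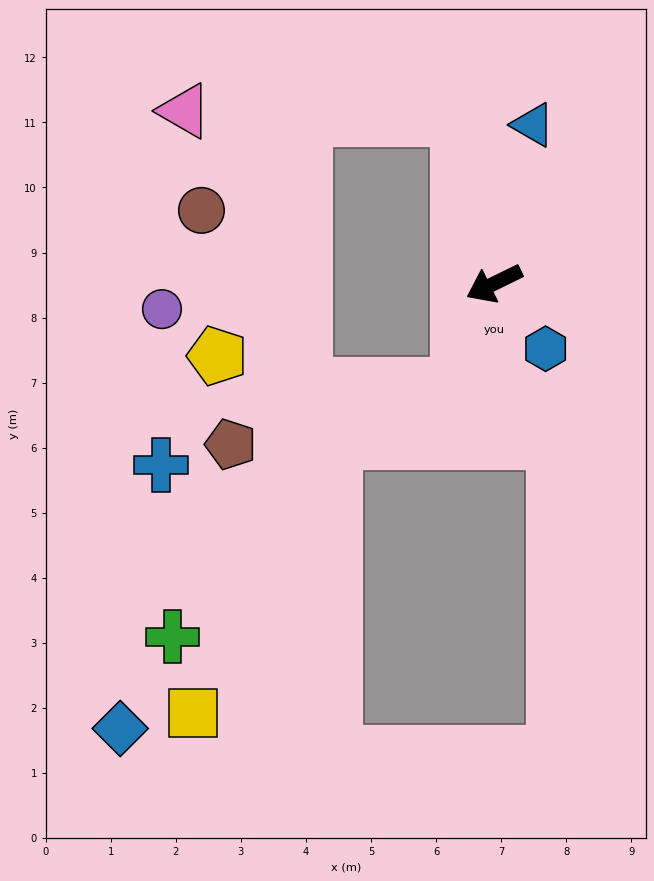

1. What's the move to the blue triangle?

turn right 130°, forward 2.5 m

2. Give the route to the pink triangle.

blocked — turn right 104°, forward 2.6 m, then turn left 76°, forward 4.2 m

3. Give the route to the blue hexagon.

turn left 102°, forward 1.3 m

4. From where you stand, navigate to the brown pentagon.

blocked — turn left 45°, forward 1.7 m, then turn right 56°, forward 3.6 m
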